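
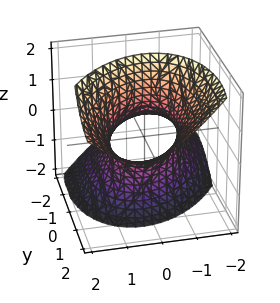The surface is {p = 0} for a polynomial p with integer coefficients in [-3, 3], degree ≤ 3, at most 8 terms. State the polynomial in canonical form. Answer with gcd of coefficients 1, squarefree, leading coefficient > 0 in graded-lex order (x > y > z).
1. The degree is 2 — a generic line meets the surface in up to 2 points.
2. From the axis intercepts and sections: the x-axis gridline crossings are at x ∈ {-1, 1}; the surface avoids every integer z-axis point in the box.
3. Assembling these constraints gives the stated polynomial.

2*x^2 - x*y + y^2 - 2*y*z - z^2 - 2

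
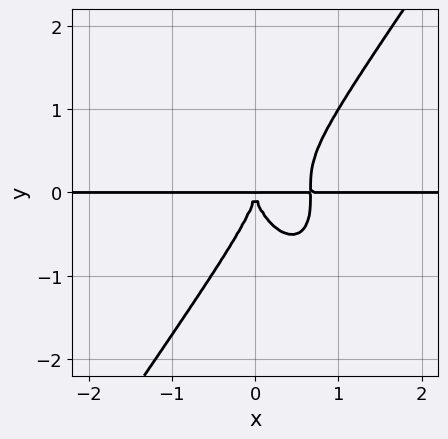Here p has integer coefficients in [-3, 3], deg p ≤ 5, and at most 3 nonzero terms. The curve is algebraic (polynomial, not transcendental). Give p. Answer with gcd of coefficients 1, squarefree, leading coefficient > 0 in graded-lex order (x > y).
First, degree: the shape is more complex than any degree-3 curve, so deg p = 4.
Next, from the visible intercepts: the visible x-axis segment lies entirely on the curve.
Finally, fitting integer coefficients to these (and the overall shape) gives p.

3*x^3*y - y^4 - 2*x^2*y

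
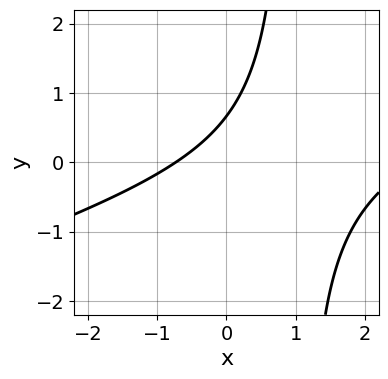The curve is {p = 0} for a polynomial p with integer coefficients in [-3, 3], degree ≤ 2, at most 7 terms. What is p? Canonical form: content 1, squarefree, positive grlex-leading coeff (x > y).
x^2 - 3*x*y - 2*x + 3*y - 2

(a) Degree: a generic line meets the curve in up to 2 points, so deg p = 2.
(b) The integer polynomial consistent with all of this is the stated p.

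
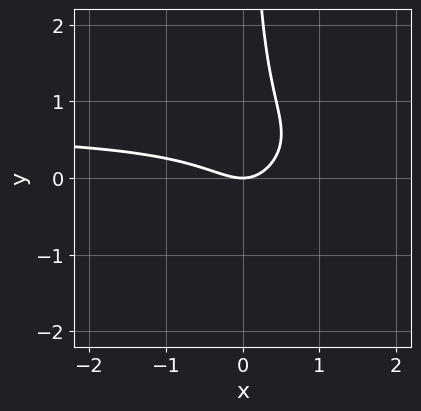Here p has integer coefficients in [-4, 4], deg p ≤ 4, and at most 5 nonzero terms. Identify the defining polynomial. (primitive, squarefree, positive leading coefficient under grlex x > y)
(a) Degree: no degree-2 curve has this shape, so deg p = 3.
(b) Reading off the gridlines: it meets the x-axis at x = 0 (among the integer gridlines); one y-axis crossing is at y = 0.
(c) Fitting integer coefficients to these (and the overall shape) gives p.

3*x^2*y - 3*x*y^2 - 2*x^2 - 2*x*y + 2*y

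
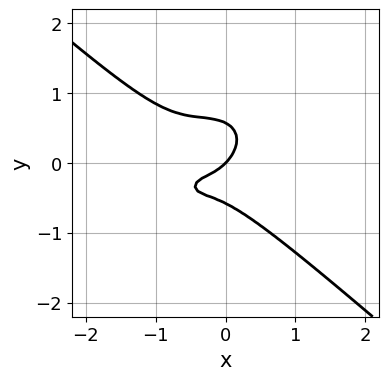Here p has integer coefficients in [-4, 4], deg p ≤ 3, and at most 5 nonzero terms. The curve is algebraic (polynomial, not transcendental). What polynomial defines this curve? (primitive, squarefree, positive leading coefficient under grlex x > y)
2*x^3 + 3*y^3 + 2*x^2 + x - y

1. The degree is 3 — no degree-2 curve has this shape.
2. From the axis intercepts and sections: it crosses the x-axis at the gridline x = 0; one y-axis crossing is at y = 0.
3. Putting this together gives p.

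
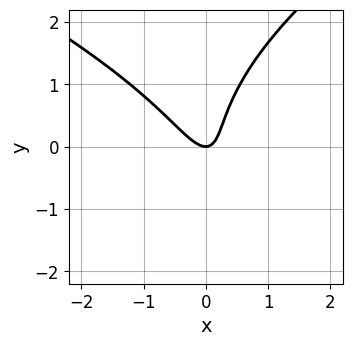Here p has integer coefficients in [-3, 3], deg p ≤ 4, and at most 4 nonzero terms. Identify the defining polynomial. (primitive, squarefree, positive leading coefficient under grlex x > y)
1. Degree: the shape is more complex than any degree-2 curve, so deg p = 3.
2. Against the integer gridlines: one y-axis crossing is at y = 0; one x-axis crossing is at x = 0.
3. Fitting integer coefficients to these (and the overall shape) gives p.

y^3 - 3*x^2 - 2*x*y + y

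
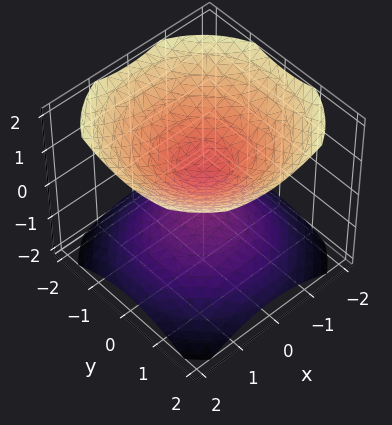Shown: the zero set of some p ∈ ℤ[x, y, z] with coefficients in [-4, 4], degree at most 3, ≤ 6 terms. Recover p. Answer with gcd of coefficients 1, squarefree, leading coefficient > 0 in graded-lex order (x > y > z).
There are 2 components. Treating them together as one polynomial.
deg p = 2. Two sheets facing apart; a quadric.
By symmetry, the z-axis is an axis of rotation, so x and y enter only as x² + y²; the z ↦ −z reflection is a symmetry, so z appears only in even powers.
Against the integer gridlines: the surface avoids every integer y-axis point in the box; the surface avoids every integer x-axis point in the box; a circular section at z = -1 has radius exactly 1.
Putting this together gives p.

2*x^2 + 2*y^2 - 3*z^2 + 1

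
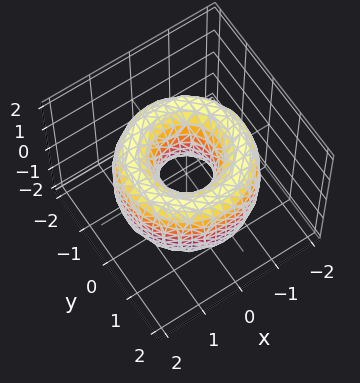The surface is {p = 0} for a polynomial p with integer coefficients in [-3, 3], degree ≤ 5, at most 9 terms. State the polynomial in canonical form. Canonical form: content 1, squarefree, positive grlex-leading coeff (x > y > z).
First, degree: the shape is more complex than any degree-3 surface, so deg p = 4.
Then, symmetries: the surface is invariant under rotation about z: p = q(x² + y², z).
Then, reading off the gridlines: a circular section at z = 0 has radius between 0 and 1; the surface avoids every integer z-axis point in the box.
Finally, solving for integer coefficients yields p as stated.

x^4 + 2*x^2*y^2 + y^4 - 3*x^2 - 3*y^2 + z^2 + 1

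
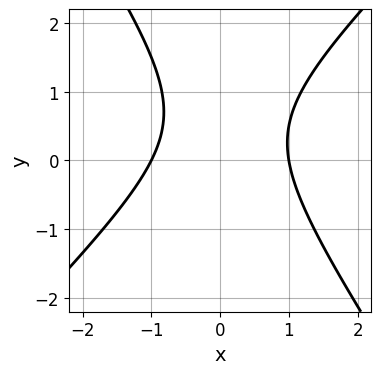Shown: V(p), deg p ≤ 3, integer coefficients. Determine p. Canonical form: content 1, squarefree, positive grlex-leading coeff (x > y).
3*x^2 - x*y - 2*y^2 + 2*y - 3

The degree is 2 — no degree-1 curve has this shape.
From the axis intercepts and sections: the x-axis gridline crossings are at x ∈ {-1, 1}; the curve avoids every integer y-axis point in the box.
Together with the visible shape, these determine p as stated.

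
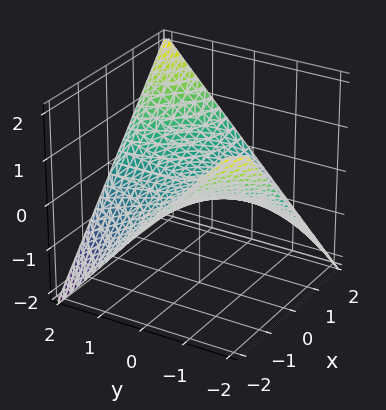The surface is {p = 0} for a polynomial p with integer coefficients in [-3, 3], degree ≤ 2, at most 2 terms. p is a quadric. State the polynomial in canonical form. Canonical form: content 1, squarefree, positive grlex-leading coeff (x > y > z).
(a) The degree is 2 — a hyperbolic paraboloid; a quadric.
(b) Against the integer gridlines: it meets the z-axis at z = 0 (among the integer gridlines); every point of the y-axis in the box is on the surface; the visible x-axis segment lies entirely on the surface.
(c) Fitting integer coefficients to these (and the overall shape) gives p.

x*y - 2*z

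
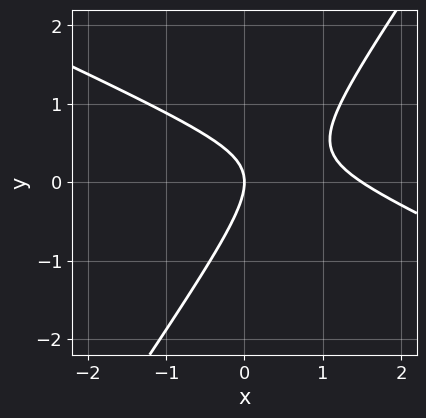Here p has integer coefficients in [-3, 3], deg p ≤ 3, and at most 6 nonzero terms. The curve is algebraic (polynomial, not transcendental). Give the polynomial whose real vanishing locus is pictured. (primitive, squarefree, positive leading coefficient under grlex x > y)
(a) Degree: no degree-1 curve has this shape, so deg p = 2.
(b) From the axis intercepts and sections: it meets the y-axis at y = 0 (among the integer gridlines); it meets the x-axis at x = 0 (among the integer gridlines).
(c) Solving for integer coefficients yields p as stated.

2*x^2 + 3*x*y - 3*y^2 - 3*x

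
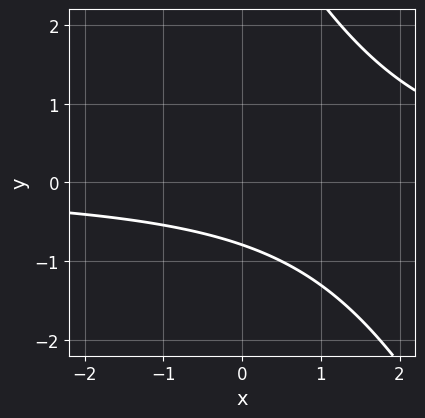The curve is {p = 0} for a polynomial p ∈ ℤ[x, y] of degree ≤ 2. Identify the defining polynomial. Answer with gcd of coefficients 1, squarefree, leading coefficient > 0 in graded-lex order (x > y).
2*x*y + y^2 - 3*y - 3

1. The degree is 2 — the shape is more complex than any degree-1 curve.
2. Reading off the gridlines: it misses every integer gridline on the x-axis.
3. Solving for integer coefficients yields p as stated.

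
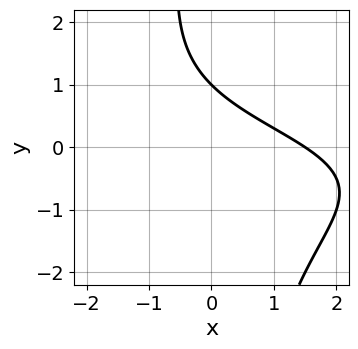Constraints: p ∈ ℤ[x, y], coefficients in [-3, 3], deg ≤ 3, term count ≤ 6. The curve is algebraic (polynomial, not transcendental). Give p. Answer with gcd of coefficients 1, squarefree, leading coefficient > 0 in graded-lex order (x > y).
x*y^2 + 2*x + 3*y - 3

deg p = 3. No degree-2 curve has this shape.
Reading off the gridlines: one y-axis crossing is at y = 1.
Solving for integer coefficients yields p as stated.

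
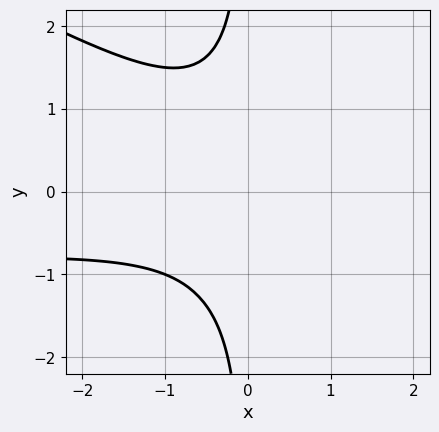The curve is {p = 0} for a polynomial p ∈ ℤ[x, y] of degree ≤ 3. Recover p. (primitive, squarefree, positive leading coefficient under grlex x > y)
First, the degree is 3 — the shape is more complex than any degree-2 curve.
Then, reading off the gridlines: no y-intercept at any integer in the box; no x-intercept at any integer in the box.
Finally, matching integer coefficients to the picture gives p.

x^2*y + 2*x*y^2 + x^2 + 2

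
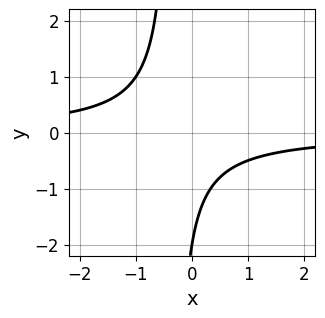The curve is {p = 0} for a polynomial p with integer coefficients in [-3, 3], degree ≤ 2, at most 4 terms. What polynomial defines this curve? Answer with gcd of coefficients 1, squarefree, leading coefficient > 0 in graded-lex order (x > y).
3*x*y + y + 2

First, degree: no degree-1 curve has this shape, so deg p = 2.
Next, checking where it meets the axes: no x-intercept at any integer in the box; it crosses the y-axis at the gridline y = -2.
Finally, fitting integer coefficients to these (and the overall shape) gives p.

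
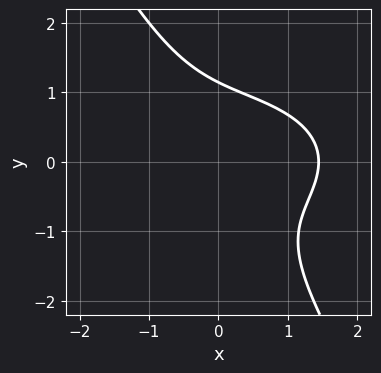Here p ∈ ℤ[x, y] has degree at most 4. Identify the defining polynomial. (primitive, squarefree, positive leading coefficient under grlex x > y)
The degree is 3 — the shape is more complex than any degree-2 curve.
Matching integer coefficients to the picture gives p.

x^3 + 3*x*y^2 + 2*y^3 - 3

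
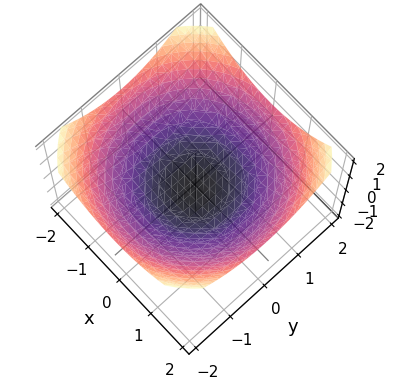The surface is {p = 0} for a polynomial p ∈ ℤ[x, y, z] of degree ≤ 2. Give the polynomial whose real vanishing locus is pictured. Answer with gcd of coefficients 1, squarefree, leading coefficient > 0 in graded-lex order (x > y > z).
x^2 + y^2 - 3*z - 1

First, the degree is 2 — a generic line meets the surface in up to 2 points.
Then, by symmetry, the surface is invariant under rotation about z: p = q(x² + y², z).
Then, against the integer gridlines: the y-axis gridline crossings are at y ∈ {-1, 1}; the x-axis gridline crossings are at x ∈ {-1, 1}; a circular section at z = 0 has radius exactly 1.
Finally, assembling these constraints gives the stated polynomial.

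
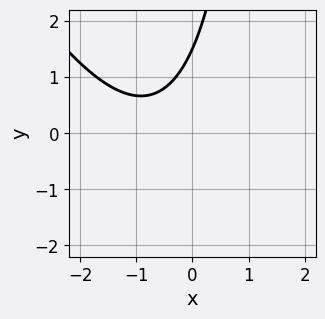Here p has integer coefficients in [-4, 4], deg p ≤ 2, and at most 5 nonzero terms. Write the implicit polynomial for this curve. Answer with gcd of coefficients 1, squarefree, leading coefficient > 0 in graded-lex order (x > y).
2*x^2 + x*y + 3*x - 2*y + 3

First, degree: a generic line meets the curve in up to 2 points, so deg p = 2.
Then, checking where it meets the axes: no x-intercept at any integer in the box.
Finally, the integer polynomial consistent with all of this is the stated p.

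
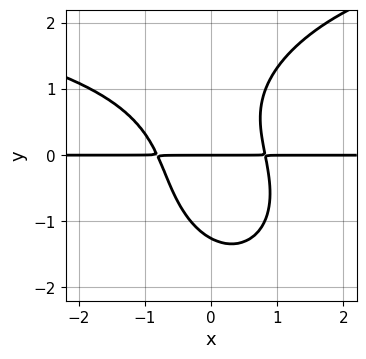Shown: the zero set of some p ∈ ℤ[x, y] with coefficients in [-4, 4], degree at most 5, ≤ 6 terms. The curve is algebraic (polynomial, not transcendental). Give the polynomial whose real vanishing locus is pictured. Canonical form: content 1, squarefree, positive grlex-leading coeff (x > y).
First, the degree is 4 — no degree-3 curve has this shape.
Then, against the integer gridlines: the visible x-axis segment lies entirely on the curve; one y-axis crossing is at y = 0.
Finally, fitting integer coefficients to these (and the overall shape) gives p.

x^2*y^2 + y^4 - 3*x^2*y - 2*x*y^2 + 2*y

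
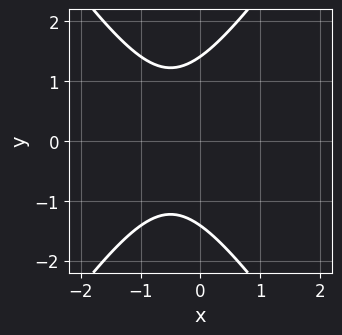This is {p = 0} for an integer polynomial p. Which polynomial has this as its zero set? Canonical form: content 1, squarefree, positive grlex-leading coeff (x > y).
1. deg p = 2. A generic line meets the curve in up to 2 points.
2. Symmetries: mirror symmetry y ↦ −y ⇒ only even powers of y.
3. Checking where it meets the axes: no x-intercept at any integer in the box.
4. These observations pin down the coefficients.

2*x^2 - y^2 + 2*x + 2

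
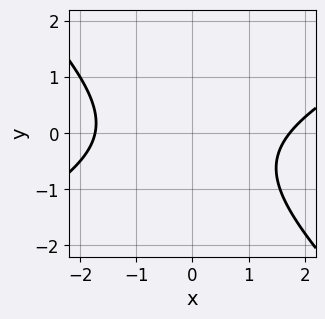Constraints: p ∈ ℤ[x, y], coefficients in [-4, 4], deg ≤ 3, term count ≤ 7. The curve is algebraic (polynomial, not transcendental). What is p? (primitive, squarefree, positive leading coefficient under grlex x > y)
(a) The degree is 2 — a generic line meets the curve in up to 2 points.
(b) Observable constraints: it misses every integer gridline on the y-axis.
(c) Together with the visible shape, these determine p as stated.

x^2 - x*y - 2*y^2 - y - 3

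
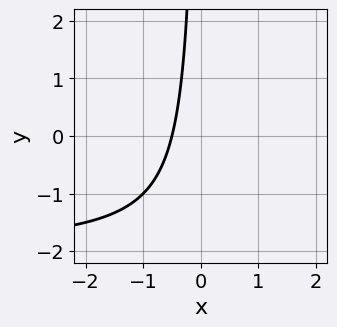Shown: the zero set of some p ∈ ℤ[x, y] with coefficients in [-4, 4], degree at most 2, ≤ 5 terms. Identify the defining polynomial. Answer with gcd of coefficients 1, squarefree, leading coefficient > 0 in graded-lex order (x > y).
x*y + 2*x + 1

(a) The degree is 2 — the shape is more complex than any degree-1 curve.
(b) Reading off the gridlines: no y-intercept at any integer in the box.
(c) These observations pin down the coefficients.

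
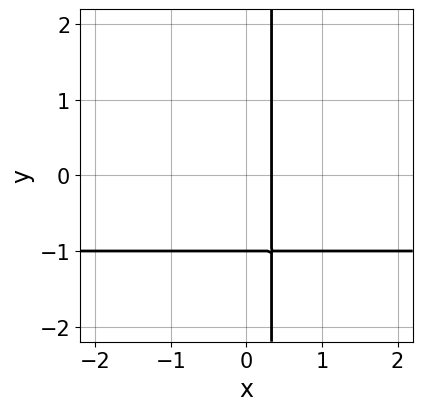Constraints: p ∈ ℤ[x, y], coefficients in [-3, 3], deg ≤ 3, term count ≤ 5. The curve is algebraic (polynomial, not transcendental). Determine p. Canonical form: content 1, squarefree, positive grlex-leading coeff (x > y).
3*x*y + 3*x - y - 1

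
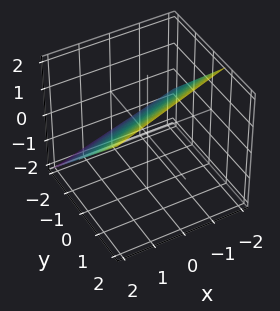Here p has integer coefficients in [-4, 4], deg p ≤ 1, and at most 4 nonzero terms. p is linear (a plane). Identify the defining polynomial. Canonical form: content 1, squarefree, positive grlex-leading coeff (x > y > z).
First, deg p = 1.
Next, reading off the gridlines: it crosses the x-axis at the gridline x = 2.
Finally, solving for integer coefficients yields p as stated.

x - 3*y + 3*z - 2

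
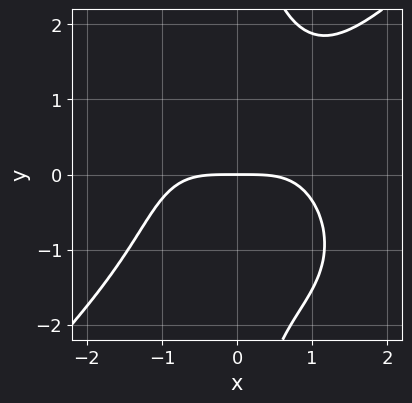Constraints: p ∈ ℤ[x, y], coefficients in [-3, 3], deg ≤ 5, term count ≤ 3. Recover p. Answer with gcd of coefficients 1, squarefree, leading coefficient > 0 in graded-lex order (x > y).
(a) deg p = 4. No degree-3 curve has this shape.
(b) Against the integer gridlines: it crosses the y-axis at the gridline y = 0; one x-axis crossing is at x = 0.
(c) The integer polynomial consistent with all of this is the stated p.

x^4 - x*y^3 + 3*y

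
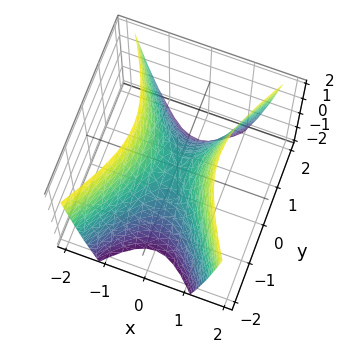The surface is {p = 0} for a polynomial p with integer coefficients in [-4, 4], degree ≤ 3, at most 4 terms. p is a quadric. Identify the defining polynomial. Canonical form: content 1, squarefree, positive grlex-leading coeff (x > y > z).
2*x^2 - y^2 - z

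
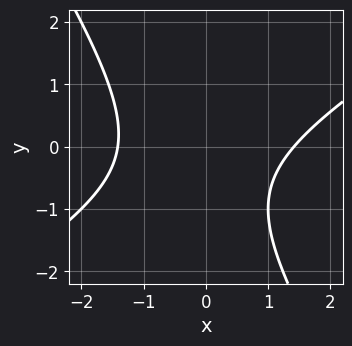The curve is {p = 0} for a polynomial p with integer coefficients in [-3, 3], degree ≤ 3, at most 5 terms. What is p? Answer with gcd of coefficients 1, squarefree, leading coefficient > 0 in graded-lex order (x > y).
x^2 - x*y - y^2 - y - 2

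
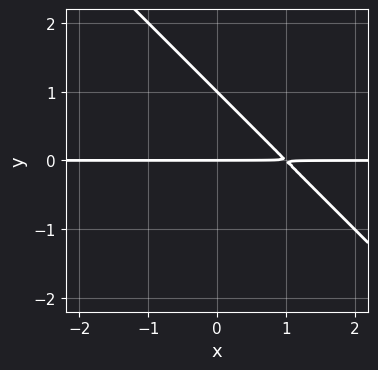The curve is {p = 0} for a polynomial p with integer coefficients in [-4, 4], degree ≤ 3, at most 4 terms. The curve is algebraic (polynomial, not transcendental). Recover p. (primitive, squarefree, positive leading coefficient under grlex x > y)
x*y + y^2 - y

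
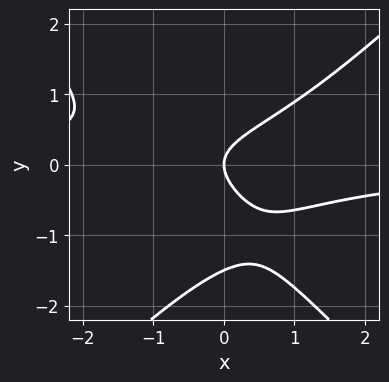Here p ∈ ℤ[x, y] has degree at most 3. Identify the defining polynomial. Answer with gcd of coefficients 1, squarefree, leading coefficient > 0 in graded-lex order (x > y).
Degree: a generic line meets the curve in up to 3 points, so deg p = 3.
From the axis intercepts and sections: it meets the x-axis at x = 0 (among the integer gridlines); it crosses the y-axis at the gridline y = 0.
Putting this together gives p.

2*x^2*y - 2*y^3 - 3*y^2 + 2*x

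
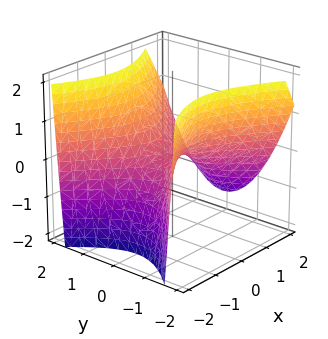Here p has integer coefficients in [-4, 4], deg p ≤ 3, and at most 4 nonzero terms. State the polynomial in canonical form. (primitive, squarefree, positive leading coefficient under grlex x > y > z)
2*x^2 + x*z - 3*y^2 + 3*z

Degree: no degree-1 surface has this shape, so deg p = 2.
Observable constraints: one x-axis crossing is at x = 0; one y-axis crossing is at y = 0; one z-axis crossing is at z = 0.
These observations pin down the coefficients.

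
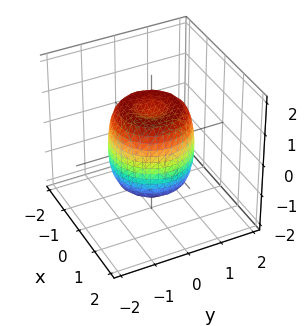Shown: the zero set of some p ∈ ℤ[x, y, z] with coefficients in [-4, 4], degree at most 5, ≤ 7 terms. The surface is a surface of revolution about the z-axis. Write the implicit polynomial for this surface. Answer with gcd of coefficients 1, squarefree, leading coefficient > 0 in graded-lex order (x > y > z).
2*x^4 + 4*x^2*y^2 + 2*y^4 - 2*x^2 - 2*y^2 + z^2 - 1

1. Degree: a generic line meets the surface in up to 4 points, so deg p = 4.
2. Symmetries: rotational symmetry about the z-axis ⇒ p depends on x, y only through x² + y².
3. Against the integer gridlines: the z-axis gridline crossings are at z ∈ {-1, 1}; a circular section at z = -1 has radius exactly 1.
4. These observations pin down the coefficients.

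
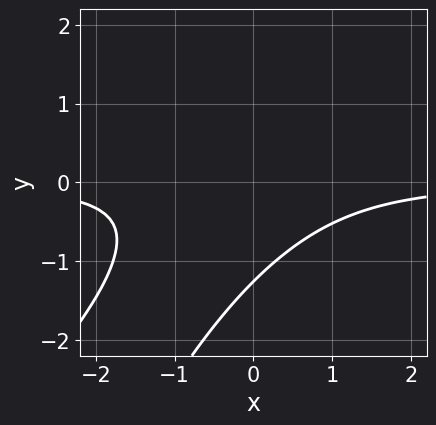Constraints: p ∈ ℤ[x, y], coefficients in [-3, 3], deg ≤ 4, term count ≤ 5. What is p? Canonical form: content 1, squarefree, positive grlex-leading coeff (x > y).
1. deg p = 3. The shape is more complex than any degree-2 curve.
2. Reading off the gridlines: it misses every integer gridline on the x-axis.
3. Assembling these constraints gives the stated polynomial.

2*x^2*y - 3*x*y^2 + y^3 + 2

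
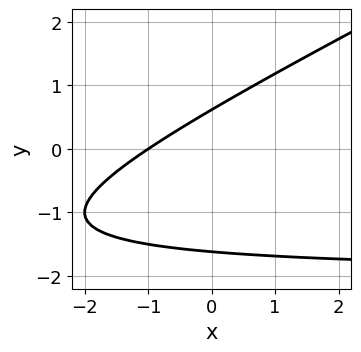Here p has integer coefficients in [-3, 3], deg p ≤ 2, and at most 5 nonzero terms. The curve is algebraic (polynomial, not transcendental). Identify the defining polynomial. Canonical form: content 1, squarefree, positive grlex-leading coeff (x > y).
x*y - 2*y^2 + 2*x - 2*y + 2

(a) The degree is 2 — no degree-1 curve has this shape.
(b) Against the integer gridlines: one x-axis crossing is at x = -1.
(c) These observations pin down the coefficients.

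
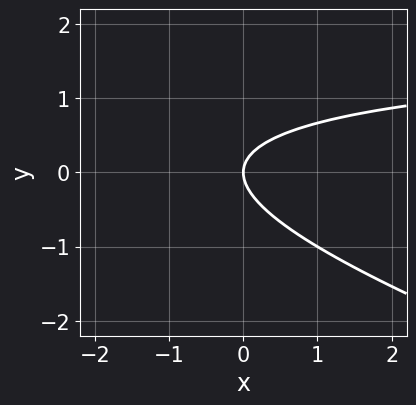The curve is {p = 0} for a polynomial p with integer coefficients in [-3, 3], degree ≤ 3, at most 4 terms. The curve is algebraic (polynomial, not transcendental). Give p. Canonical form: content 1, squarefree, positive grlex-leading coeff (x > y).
First, deg p = 2. The shape is more complex than any degree-1 curve.
Next, against the integer gridlines: one y-axis crossing is at y = 0; one x-axis crossing is at x = 0.
Finally, matching integer coefficients to the picture gives p.

x*y + 3*y^2 - 2*x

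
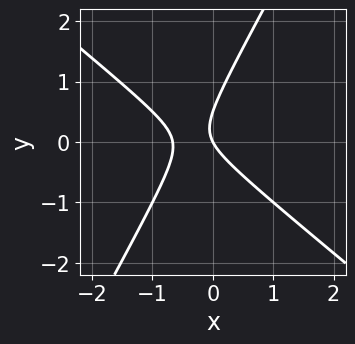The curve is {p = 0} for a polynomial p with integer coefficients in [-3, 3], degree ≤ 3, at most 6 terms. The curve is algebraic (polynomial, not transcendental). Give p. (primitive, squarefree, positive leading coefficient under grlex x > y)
3*x^2 + 2*x*y - 2*y^2 + 2*x + y

The degree is 2 — no degree-1 curve has this shape.
From the visible intercepts: it crosses the y-axis at the gridline y = 0; it crosses the x-axis at the gridline x = 0.
The integer polynomial consistent with all of this is the stated p.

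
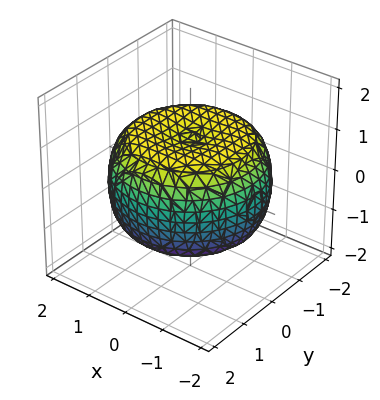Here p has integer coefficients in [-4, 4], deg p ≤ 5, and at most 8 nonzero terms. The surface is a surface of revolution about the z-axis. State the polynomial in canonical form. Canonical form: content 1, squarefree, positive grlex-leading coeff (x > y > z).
1. deg p = 4.
2. Symmetries: every cross-section ⟂ z is a circle, so x, y appear only via x² + y².
3. Observable constraints: the z-axis gridline crossings are at z ∈ {-1, 1}; a circular section at z = -1 has radius between 1 and 2.
4. Assembling these constraints gives the stated polynomial.

x^4 + 2*x^2*y^2 + y^4 - 2*x^2 - 2*y^2 + 3*z^2 - 3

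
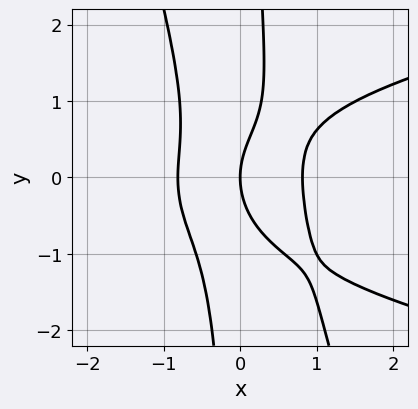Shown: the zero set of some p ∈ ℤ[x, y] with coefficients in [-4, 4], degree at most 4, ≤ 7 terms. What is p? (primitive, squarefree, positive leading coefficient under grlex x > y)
First, deg p = 4.
Then, from the visible intercepts: one y-axis crossing is at y = 0; it crosses the x-axis at the gridline x = 0.
Finally, these observations pin down the coefficients.

3*x^2*y^2 + x*y^3 - 3*x^3 - y^2 + 2*x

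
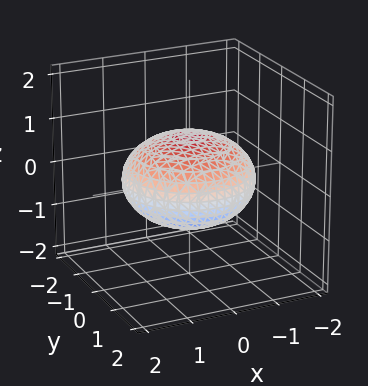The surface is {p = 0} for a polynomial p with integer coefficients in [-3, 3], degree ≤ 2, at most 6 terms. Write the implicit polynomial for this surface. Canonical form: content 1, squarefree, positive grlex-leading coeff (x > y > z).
1. The degree is 2 — the shape is more complex than any degree-1 surface.
2. Symmetries: rotational symmetry about the z-axis ⇒ p depends on x, y only through x² + y².
3. Against the integer gridlines: among the integer gridlines, it crosses the z-axis at z ∈ {-1, 1}; a circular section at z = 0 has radius between 1 and 2.
4. Together with the visible shape, these determine p as stated.

x^2 + y^2 + 2*z^2 - 2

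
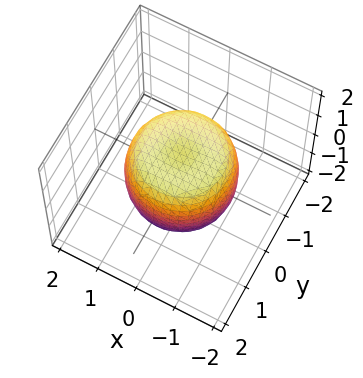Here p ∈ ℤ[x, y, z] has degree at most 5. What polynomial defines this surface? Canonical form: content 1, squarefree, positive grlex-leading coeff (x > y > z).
x^4 + 2*x^2*y^2 + y^4 - x^2 - y^2 + z^2 - 1

1. deg p = 4. No degree-3 surface has this shape.
2. Symmetry: the z-axis is an axis of rotation, so x and y enter only as x² + y².
3. Observable constraints: a circular section at z = 1 has radius exactly 1; the z-axis gridline crossings are at z ∈ {-1, 1}.
4. Matching integer coefficients to the picture gives p.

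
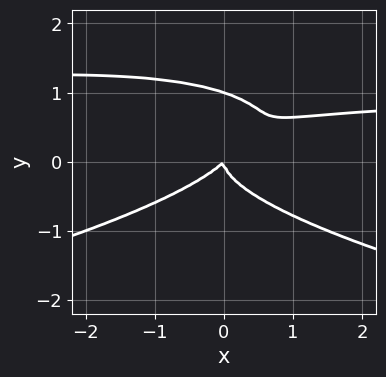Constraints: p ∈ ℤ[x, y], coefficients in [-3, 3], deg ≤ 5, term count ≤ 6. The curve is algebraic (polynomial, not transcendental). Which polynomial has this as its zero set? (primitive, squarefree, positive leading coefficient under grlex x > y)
3*y^4 + x^2*y - 3*y^3 - x^2 + x*y

1. Degree: no degree-3 curve has this shape, so deg p = 4.
2. Against the integer gridlines: it meets the x-axis at x = 0 (among the integer gridlines); among the integer gridlines, it crosses the y-axis at y ∈ {0, 1}.
3. Assembling these constraints gives the stated polynomial.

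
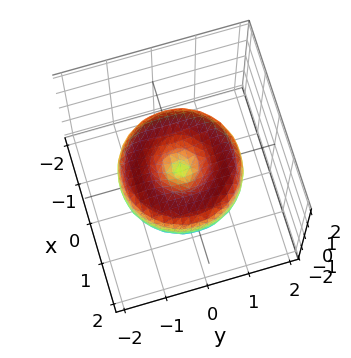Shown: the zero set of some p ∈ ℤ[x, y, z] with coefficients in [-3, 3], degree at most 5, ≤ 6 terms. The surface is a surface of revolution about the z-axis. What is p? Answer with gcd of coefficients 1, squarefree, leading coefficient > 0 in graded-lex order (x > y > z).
x^4 + 2*x^2*y^2 + y^4 - 2*x^2 - 2*y^2 + 2*z^2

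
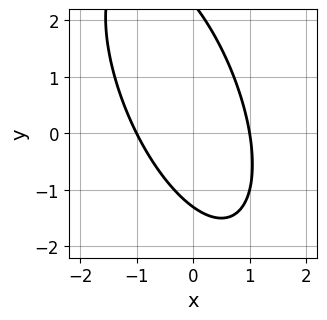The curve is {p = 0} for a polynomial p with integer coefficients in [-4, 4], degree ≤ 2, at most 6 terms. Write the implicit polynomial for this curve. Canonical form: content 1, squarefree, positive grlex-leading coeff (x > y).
3*x^2 + 2*x*y + y^2 - y - 3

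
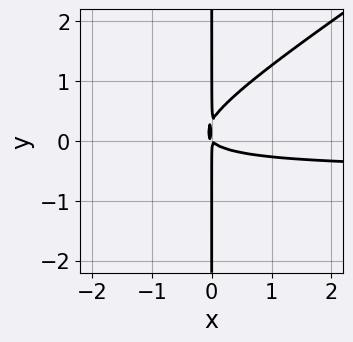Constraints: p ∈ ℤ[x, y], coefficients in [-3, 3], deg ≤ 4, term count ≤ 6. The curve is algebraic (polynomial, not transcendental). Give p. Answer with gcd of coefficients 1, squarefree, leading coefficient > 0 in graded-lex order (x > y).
2*x^2*y - 3*x*y^2 + x^2 + x*y

First, deg p = 3. A generic line meets the curve in up to 3 points.
Then, checking where it meets the axes: the visible y-axis segment lies entirely on the curve.
Finally, solving for integer coefficients yields p as stated.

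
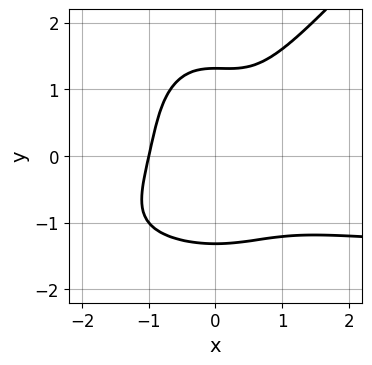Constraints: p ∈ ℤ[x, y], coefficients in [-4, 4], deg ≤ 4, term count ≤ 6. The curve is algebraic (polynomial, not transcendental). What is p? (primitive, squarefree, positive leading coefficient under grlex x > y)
2*x^3*y - x^2*y^2 - y^4 + 3*x^3 + 3

(a) The degree is 4 — the shape is more complex than any degree-3 curve.
(b) From the visible intercepts: it meets the x-axis at x = -1 (among the integer gridlines).
(c) The integer polynomial consistent with all of this is the stated p.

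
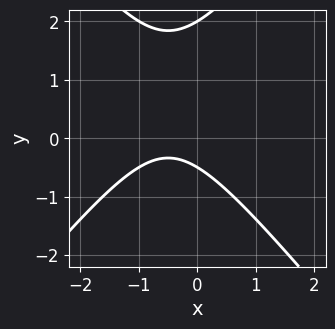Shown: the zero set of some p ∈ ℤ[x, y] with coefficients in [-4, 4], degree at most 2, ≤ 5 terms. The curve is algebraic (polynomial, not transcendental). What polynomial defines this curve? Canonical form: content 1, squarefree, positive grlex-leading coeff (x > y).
First, degree: no degree-1 curve has this shape, so deg p = 2.
Next, against the integer gridlines: no x-intercept at any integer in the box; it meets the y-axis at y = 2 (among the integer gridlines).
Finally, solving for integer coefficients yields p as stated.

3*x^2 - 2*y^2 + 3*x + 3*y + 2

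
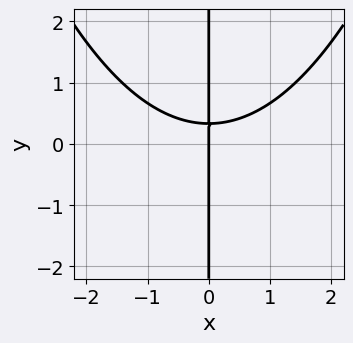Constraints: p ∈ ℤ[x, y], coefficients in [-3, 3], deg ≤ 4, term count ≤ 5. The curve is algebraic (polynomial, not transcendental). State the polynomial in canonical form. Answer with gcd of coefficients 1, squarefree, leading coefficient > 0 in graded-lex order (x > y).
Degree: the shape is more complex than any degree-2 curve, so deg p = 3.
Checking where it meets the axes: it meets the x-axis at x = 0 (among the integer gridlines); every point of the y-axis in the box is on the curve.
Assembling these constraints gives the stated polynomial.

x^3 - 3*x*y + x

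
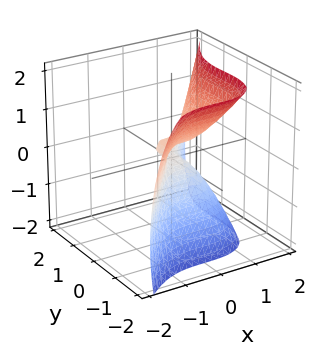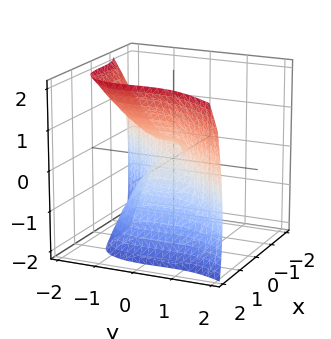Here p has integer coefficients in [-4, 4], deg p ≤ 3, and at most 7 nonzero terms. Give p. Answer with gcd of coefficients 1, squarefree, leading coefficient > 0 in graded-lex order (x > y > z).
(a) The degree is 3 — a generic line meets the surface in up to 3 points.
(b) Reading off the gridlines: one y-axis crossing is at y = 0; one z-axis crossing is at z = 0; one x-axis crossing is at x = 0.
(c) Assembling these constraints gives the stated polynomial.

3*x^3 - 2*y^3 - y^2*z - 2*z^2 + z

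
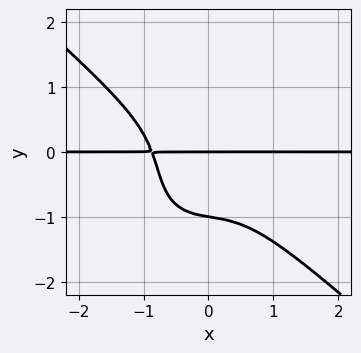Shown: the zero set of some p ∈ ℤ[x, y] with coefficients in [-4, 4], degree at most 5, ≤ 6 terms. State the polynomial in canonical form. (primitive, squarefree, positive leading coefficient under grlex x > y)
3*x^3*y - 2*x*y^3 + 2*y^4 - 3*x*y^2 + 2*y

(a) The degree is 4 — no degree-3 curve has this shape.
(b) Reading off the gridlines: among the integer gridlines, it crosses the y-axis at y ∈ {-1, 0}; every point of the x-axis in the box is on the curve.
(c) Putting this together gives p.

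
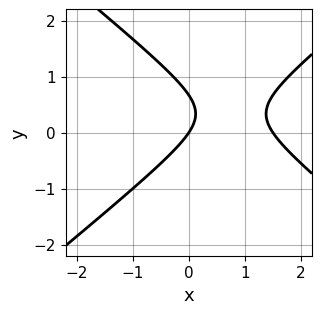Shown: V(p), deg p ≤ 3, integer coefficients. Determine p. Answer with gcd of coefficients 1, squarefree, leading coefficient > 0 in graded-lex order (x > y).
deg p = 2. A generic line meets the curve in up to 2 points.
Checking where it meets the axes: one x-axis crossing is at x = 0; one y-axis crossing is at y = 0.
The integer polynomial consistent with all of this is the stated p.

2*x^2 - 3*y^2 - 3*x + 2*y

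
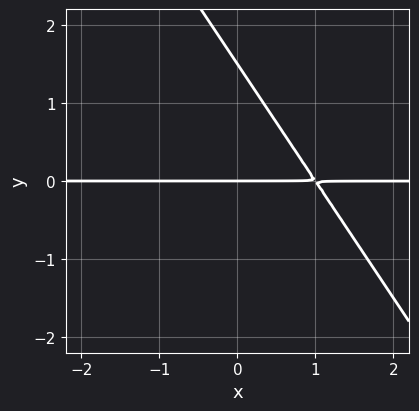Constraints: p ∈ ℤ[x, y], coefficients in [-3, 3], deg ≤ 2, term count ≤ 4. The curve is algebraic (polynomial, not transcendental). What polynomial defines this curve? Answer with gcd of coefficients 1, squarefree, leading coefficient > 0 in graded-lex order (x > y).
3*x*y + 2*y^2 - 3*y

(a) Degree: the shape is more complex than any degree-1 curve, so deg p = 2.
(b) Checking where it meets the axes: every point of the x-axis in the box is on the curve; it meets the y-axis at y = 0 (among the integer gridlines).
(c) Putting this together gives p.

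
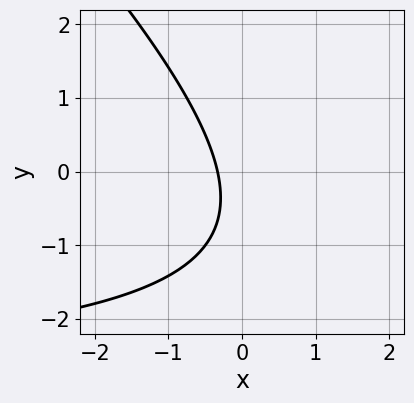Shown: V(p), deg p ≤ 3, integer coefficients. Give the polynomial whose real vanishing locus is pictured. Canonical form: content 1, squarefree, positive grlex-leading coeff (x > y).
x*y + y^2 + 3*x + y + 1

1. deg p = 2.
2. From the visible intercepts: the curve avoids every integer y-axis point in the box.
3. Fitting integer coefficients to these (and the overall shape) gives p.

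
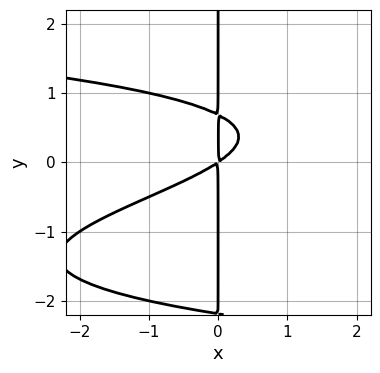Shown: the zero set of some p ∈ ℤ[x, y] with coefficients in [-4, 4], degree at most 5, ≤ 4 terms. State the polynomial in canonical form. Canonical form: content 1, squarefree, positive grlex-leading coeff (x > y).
1. Degree: a generic line meets the curve in up to 4 points, so deg p = 4.
2. From the visible intercepts: every point of the y-axis in the box is on the curve.
3. Solving for integer coefficients yields p as stated.

2*x*y^3 + 3*x*y^2 + 2*x^2 - 3*x*y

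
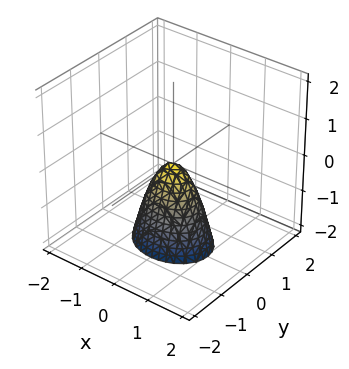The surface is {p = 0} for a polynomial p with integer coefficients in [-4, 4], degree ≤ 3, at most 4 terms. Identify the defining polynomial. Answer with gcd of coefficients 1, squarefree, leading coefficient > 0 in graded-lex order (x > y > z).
2*x^2 + 3*y^2 + z

Degree: a paraboloid; a quadric, so deg p = 2.
Symmetries: it's symmetric under y → −y, forcing even powers of y; mirror symmetry x ↦ −x ⇒ only even powers of x.
Reading off the gridlines: it crosses the z-axis at the gridline z = 0; it meets the x-axis at x = 0 (among the integer gridlines); it meets the y-axis at y = 0 (among the integer gridlines).
Fitting integer coefficients to these (and the overall shape) gives p.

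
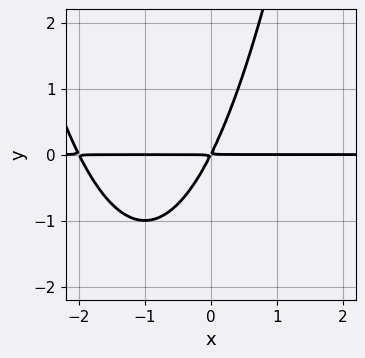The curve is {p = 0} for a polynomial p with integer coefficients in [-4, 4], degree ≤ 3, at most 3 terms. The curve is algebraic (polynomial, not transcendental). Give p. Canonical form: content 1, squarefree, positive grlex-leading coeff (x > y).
x^2*y + 2*x*y - y^2

Degree: a generic line meets the curve in up to 3 points, so deg p = 3.
Observable constraints: every point of the x-axis in the box is on the curve.
The integer polynomial consistent with all of this is the stated p.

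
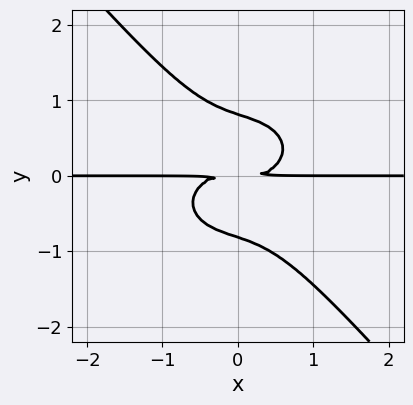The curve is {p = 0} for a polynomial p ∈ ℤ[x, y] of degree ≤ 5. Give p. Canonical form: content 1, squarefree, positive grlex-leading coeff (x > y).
Degree: a generic line meets the curve in up to 4 points, so deg p = 4.
Checking where it meets the axes: every point of the x-axis in the box is on the curve.
Together with the visible shape, these determine p as stated.

2*x^3*y + 2*x*y^3 + 3*y^4 - 2*y^2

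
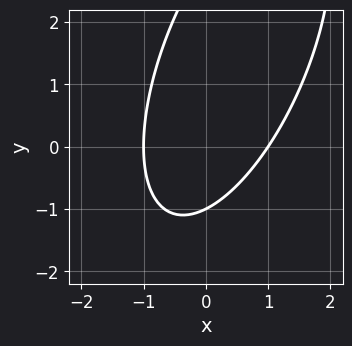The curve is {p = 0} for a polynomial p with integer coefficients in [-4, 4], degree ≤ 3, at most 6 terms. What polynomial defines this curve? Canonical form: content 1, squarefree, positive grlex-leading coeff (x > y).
3*x^2 - 2*x*y + y^2 - 2*y - 3

The degree is 2 — a generic line meets the curve in up to 2 points.
Observable constraints: it crosses the y-axis at the gridline y = -1; the x-axis gridline crossings are at x ∈ {-1, 1}.
These observations pin down the coefficients.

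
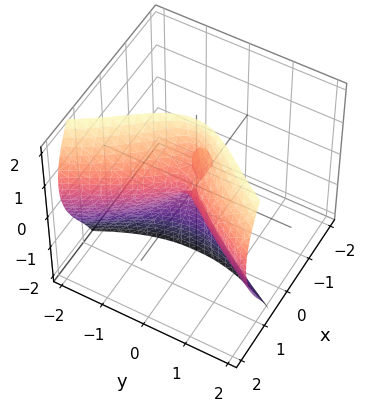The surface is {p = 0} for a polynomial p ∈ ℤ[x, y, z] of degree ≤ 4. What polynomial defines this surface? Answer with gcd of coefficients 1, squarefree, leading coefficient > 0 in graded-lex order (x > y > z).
x^3 + x*z^2 - x*z - y^2

There are 2 components. They look like related sheets of one shape, so recover p as a whole.
deg p = 3. The shape is more complex than any degree-2 surface.
From the axis intercepts and sections: the visible z-axis segment lies entirely on the surface; it meets the x-axis at x = 0 (among the integer gridlines); one y-axis crossing is at y = 0.
Together with the visible shape, these determine p as stated.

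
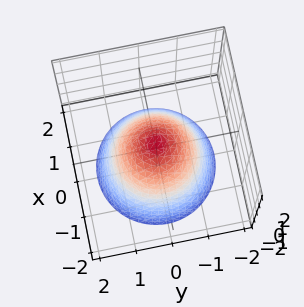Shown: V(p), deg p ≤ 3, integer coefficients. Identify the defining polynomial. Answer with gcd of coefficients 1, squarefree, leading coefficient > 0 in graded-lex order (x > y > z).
2*x^2 + 2*y^2 + 2*z - 1

1. Degree: the shape is more complex than any degree-1 surface, so deg p = 2.
2. By symmetry, the z-axis is an axis of rotation, so x and y enter only as x² + y².
3. Observable constraints: a circular section at z = 0 has radius between 0 and 1.
4. Matching integer coefficients to the picture gives p.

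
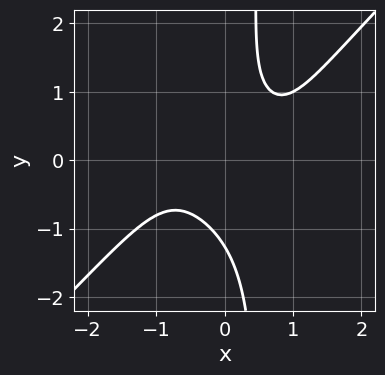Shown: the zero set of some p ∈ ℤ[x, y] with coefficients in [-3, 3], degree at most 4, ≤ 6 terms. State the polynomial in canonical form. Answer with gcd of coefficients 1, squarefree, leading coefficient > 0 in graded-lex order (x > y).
2*x^4 - 2*x*y^3 + y^3 - 3*x*y + 2

Degree: a generic line meets the curve in up to 4 points, so deg p = 4.
Against the integer gridlines: the curve avoids every integer x-axis point in the box.
Fitting integer coefficients to these (and the overall shape) gives p.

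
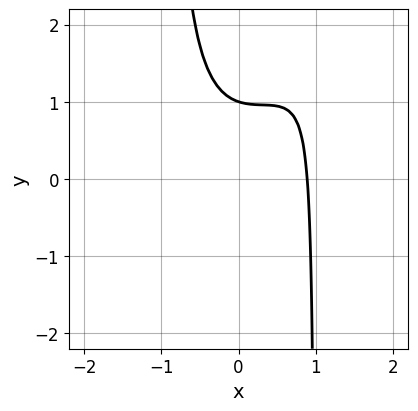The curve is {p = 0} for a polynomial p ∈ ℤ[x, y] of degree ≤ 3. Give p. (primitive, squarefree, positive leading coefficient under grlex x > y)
3*x^3 - 3*x^2*y + x + 3*y - 3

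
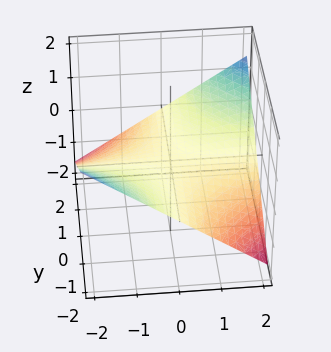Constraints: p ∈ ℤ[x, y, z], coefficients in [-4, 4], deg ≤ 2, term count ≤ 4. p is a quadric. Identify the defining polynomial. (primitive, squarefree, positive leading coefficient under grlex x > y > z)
1. Degree: a saddle surface; a quadric, so deg p = 2.
2. Observable constraints: every point of the y-axis in the box is on the surface; it crosses the z-axis at the gridline z = 0.
3. Together with the visible shape, these determine p as stated. Check: (-1, 0, 0) on the x-axis lies on the surface, and p(-1, 0, 0) = 0. ✓

x*y - 3*z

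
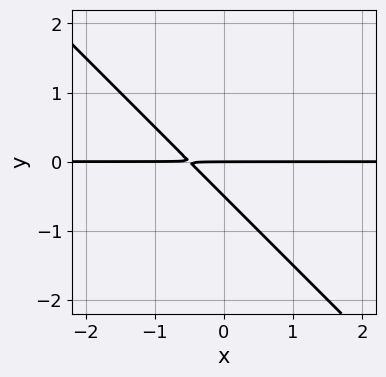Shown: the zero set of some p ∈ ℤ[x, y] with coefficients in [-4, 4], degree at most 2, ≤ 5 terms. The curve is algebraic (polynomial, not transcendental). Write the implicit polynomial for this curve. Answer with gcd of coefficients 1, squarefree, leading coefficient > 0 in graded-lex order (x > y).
First, deg p = 2.
Then, checking where it meets the axes: it crosses the y-axis at the gridline y = 0; every point of the x-axis in the box is on the curve.
Finally, matching integer coefficients to the picture gives p.

2*x*y + 2*y^2 + y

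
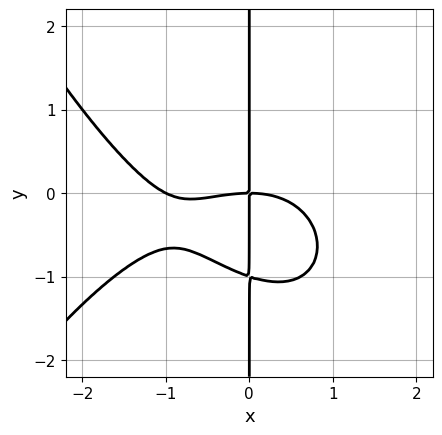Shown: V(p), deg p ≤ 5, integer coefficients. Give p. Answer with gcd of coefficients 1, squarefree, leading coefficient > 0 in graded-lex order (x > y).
x^4 + x^3 + x^2*y + 3*x*y^2 + 3*x*y

(a) Degree: no degree-3 curve has this shape, so deg p = 4.
(b) Checking where it meets the axes: every point of the y-axis in the box is on the curve; among the integer gridlines, it crosses the x-axis at x ∈ {-1, 0}.
(c) These observations pin down the coefficients.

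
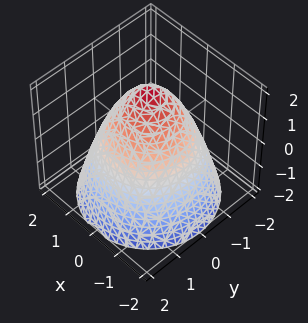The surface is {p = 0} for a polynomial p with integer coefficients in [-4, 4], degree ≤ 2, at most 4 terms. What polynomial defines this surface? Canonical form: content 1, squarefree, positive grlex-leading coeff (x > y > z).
1. The degree is 2 — no degree-1 surface has this shape.
2. Symmetries: the z-axis is an axis of rotation, so x and y enter only as x² + y².
3. From the axis intercepts and sections: a circular section at z = 0 has radius between 1 and 2; one z-axis crossing is at z = 2.
4. Matching integer coefficients to the picture gives p.

x^2 + y^2 + z - 2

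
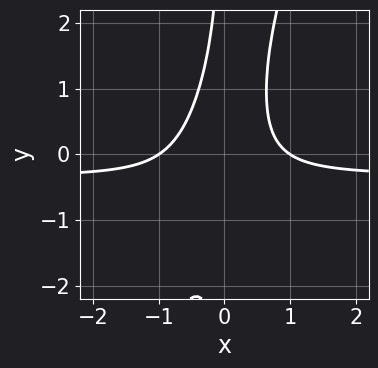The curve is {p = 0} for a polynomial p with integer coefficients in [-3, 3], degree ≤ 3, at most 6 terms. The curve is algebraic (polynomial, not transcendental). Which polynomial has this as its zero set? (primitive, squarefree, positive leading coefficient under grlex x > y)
3*x^2*y - x*y^2 + x^2 - 1

First, the degree is 3 — the shape is more complex than any degree-2 curve.
Then, against the integer gridlines: among the integer gridlines, it crosses the x-axis at x ∈ {-1, 1}; no y-intercept at any integer in the box.
Finally, solving for integer coefficients yields p as stated.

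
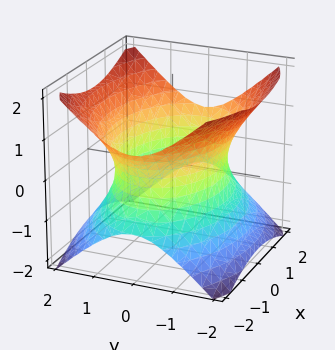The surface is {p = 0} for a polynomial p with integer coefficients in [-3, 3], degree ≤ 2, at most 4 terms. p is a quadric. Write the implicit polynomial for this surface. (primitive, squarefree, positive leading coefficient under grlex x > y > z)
x^2 + 2*y^2 - 2*z^2 - 3

First, degree: an hourglass — one-sheet hyperboloid; a quadric, so deg p = 2.
Next, symmetries: mirror symmetry x ↦ −x ⇒ only even powers of x; mirror symmetry y ↦ −y ⇒ only even powers of y; the z ↦ −z reflection is a symmetry, so z appears only in even powers.
Then, checking where it meets the axes: no z-intercept at any integer in the box.
Finally, the integer polynomial consistent with all of this is the stated p.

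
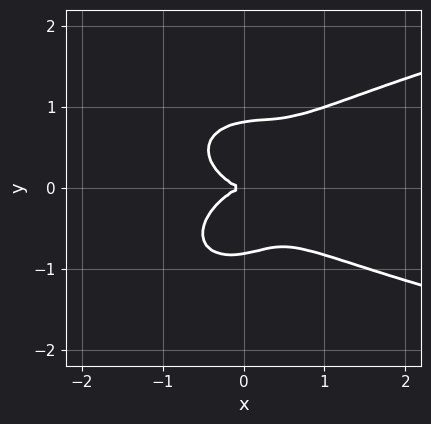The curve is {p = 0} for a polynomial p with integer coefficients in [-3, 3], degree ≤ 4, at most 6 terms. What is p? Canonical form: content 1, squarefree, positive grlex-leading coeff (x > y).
2*x^2*y^2 - x*y^3 + 3*y^4 - 2*x^3 - 2*y^2

1. Degree: no degree-3 curve has this shape, so deg p = 4.
2. Against the integer gridlines: one x-axis crossing is at x = 0; it crosses the y-axis at the gridline y = 0.
3. The integer polynomial consistent with all of this is the stated p.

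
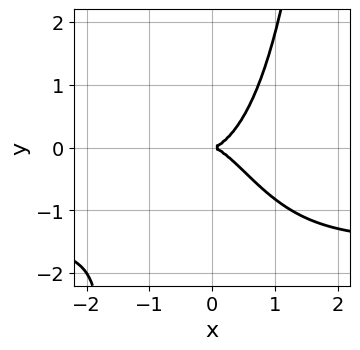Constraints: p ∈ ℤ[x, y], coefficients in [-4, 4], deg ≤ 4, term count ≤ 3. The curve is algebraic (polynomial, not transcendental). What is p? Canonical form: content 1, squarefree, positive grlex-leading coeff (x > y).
First, degree: the shape is more complex than any degree-3 curve, so deg p = 4.
Next, from the visible intercepts: one x-axis crossing is at x = 0; it meets the y-axis at y = 0 (among the integer gridlines).
Finally, putting this together gives p.

2*x^3*y + 3*x^3 - 2*y^2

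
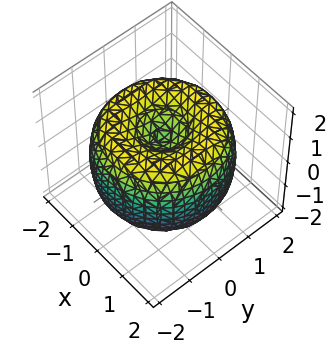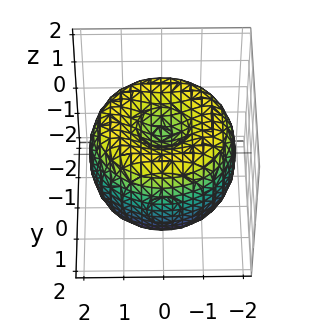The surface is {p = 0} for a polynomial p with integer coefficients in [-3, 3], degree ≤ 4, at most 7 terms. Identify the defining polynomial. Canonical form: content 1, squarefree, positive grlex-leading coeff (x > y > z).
x^4 + 2*x^2*y^2 + y^4 - 3*x^2 - 3*y^2 + 2*z^2 - 1

(a) deg p = 4. A generic line meets the surface in up to 4 points.
(b) Symmetries: the surface is invariant under rotation about z: p = q(x² + y², z).
(c) Observable constraints: a circular section at z = 0 has radius between 1 and 2.
(d) These observations pin down the coefficients.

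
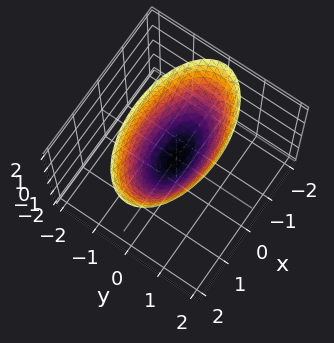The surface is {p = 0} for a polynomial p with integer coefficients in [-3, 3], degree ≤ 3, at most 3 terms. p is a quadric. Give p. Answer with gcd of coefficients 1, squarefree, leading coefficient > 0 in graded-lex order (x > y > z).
1. deg p = 2. A paraboloid; a quadric.
2. Symmetries: the x ↦ −x reflection is a symmetry, so x appears only in even powers; mirror symmetry y ↦ −y ⇒ only even powers of y.
3. Checking where it meets the axes: one z-axis crossing is at z = 0; it crosses the y-axis at the gridline y = 0.
4. Matching integer coefficients to the picture gives p.

x^2 + 3*y^2 - 2*z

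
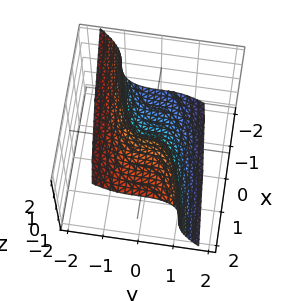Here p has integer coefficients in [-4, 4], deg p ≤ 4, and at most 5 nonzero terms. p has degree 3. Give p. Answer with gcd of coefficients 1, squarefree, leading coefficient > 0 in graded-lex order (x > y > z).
1. The degree is 3 — a generic line meets the surface in up to 3 points.
2. From the axis intercepts and sections: one z-axis crossing is at z = 0; it crosses the y-axis at the gridline y = 0; it crosses the x-axis at the gridline x = 0.
3. Assembling these constraints gives the stated polynomial.

3*y^3 + z^3 - 2*x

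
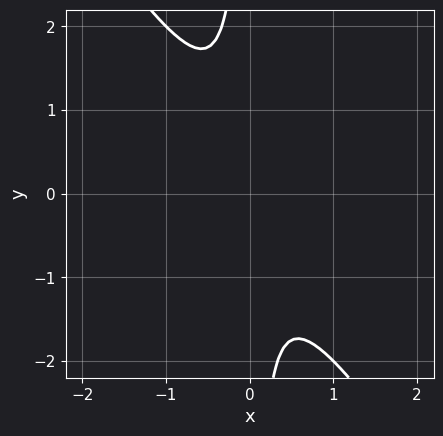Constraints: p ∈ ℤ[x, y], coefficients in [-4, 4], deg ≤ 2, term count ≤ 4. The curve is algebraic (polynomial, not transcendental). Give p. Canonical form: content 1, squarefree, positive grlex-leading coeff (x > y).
(a) deg p = 2. The shape is more complex than any degree-1 curve.
(b) From the visible intercepts: the curve avoids every integer y-axis point in the box; the curve avoids every integer x-axis point in the box.
(c) Solving for integer coefficients yields p as stated.

3*x^2 + 2*x*y + 1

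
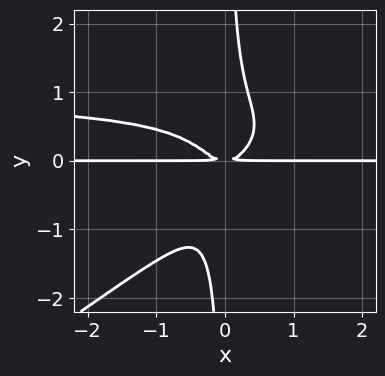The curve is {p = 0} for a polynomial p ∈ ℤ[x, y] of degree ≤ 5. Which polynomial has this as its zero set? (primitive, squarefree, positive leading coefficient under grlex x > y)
2*x^2*y^2 - 3*x*y^3 - 2*x^2*y + y^2

(a) Degree: the shape is more complex than any degree-3 curve, so deg p = 4.
(b) Against the integer gridlines: every point of the x-axis in the box is on the curve.
(c) The integer polynomial consistent with all of this is the stated p.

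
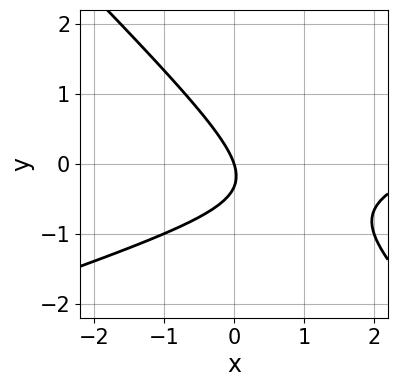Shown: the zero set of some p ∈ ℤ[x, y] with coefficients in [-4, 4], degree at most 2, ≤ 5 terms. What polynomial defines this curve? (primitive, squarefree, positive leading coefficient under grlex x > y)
The degree is 2 — the shape is more complex than any degree-1 curve.
Checking where it meets the axes: one y-axis crossing is at y = 0; one x-axis crossing is at x = 0.
Fitting integer coefficients to these (and the overall shape) gives p.

x^2 - 2*x*y - 3*y^2 - 3*x - y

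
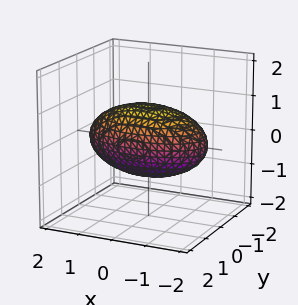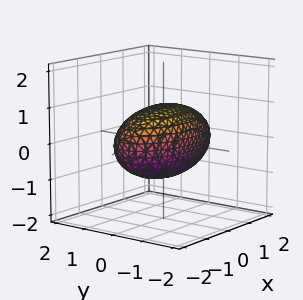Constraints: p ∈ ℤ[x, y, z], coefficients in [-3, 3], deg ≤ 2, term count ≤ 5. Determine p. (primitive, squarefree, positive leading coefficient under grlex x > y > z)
x^2 + 3*y^2 + 3*z^2 - 3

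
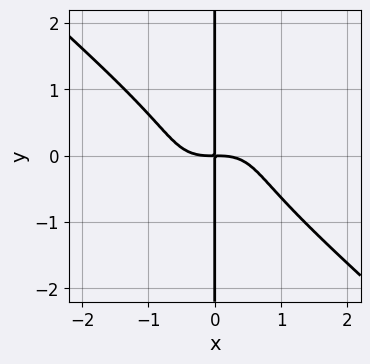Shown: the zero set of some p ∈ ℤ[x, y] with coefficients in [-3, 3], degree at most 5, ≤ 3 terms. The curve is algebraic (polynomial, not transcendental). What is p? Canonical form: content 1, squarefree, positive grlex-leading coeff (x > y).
1. Degree: no degree-3 curve has this shape, so deg p = 4.
2. From the visible intercepts: the visible y-axis segment lies entirely on the curve.
3. The integer polynomial consistent with all of this is the stated p.

2*x^4 + 3*x*y^3 + 2*x*y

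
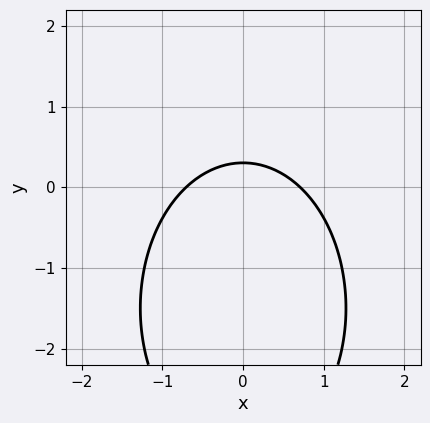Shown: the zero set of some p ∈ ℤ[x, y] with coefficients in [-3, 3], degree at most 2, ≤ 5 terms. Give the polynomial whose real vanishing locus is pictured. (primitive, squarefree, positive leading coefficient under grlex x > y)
First, degree: the shape is more complex than any degree-1 curve, so deg p = 2.
Next, symmetries: mirror symmetry x ↦ −x ⇒ only even powers of x.
Finally, solving for integer coefficients yields p as stated.

2*x^2 + y^2 + 3*y - 1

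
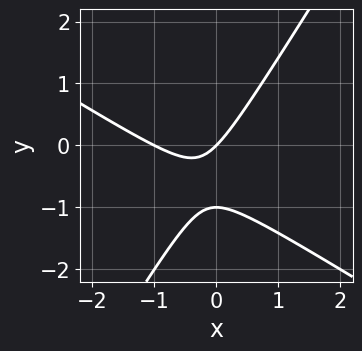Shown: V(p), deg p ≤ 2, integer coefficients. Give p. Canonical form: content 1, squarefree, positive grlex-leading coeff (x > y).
1. deg p = 2.
2. Reading off the gridlines: among the integer gridlines, it crosses the y-axis at y ∈ {-1, 0}; among the integer gridlines, it crosses the x-axis at x ∈ {-1, 0}.
3. Putting this together gives p.

x^2 + x*y - y^2 + x - y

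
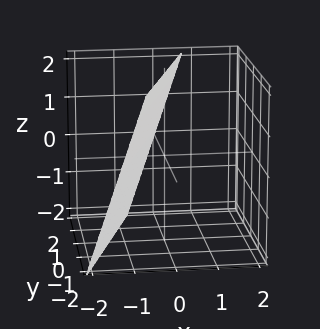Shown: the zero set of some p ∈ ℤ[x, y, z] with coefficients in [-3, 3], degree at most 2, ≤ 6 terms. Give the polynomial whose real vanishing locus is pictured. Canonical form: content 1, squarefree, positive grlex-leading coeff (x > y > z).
(a) deg p = 1.
(b) From the axis intercepts and sections: it meets the y-axis at y = 2 (among the integer gridlines); it meets the z-axis at z = 2 (among the integer gridlines).
(c) The integer polynomial consistent with all of this is the stated p.

3*x - y - z + 2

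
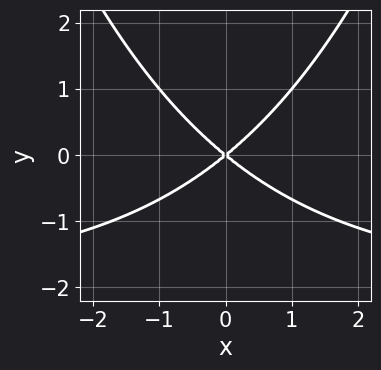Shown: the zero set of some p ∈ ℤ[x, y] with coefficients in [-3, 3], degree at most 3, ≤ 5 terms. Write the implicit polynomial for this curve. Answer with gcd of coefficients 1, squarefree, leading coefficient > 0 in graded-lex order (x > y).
x^2*y + 2*x^2 - 3*y^2

1. Degree: no degree-2 curve has this shape, so deg p = 3.
2. Symmetries: the x ↦ −x reflection is a symmetry, so x appears only in even powers.
3. Checking where it meets the axes: one y-axis crossing is at y = 0; it crosses the x-axis at the gridline x = 0.
4. Assembling these constraints gives the stated polynomial.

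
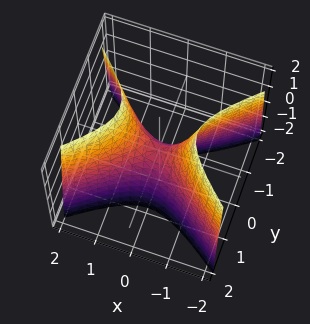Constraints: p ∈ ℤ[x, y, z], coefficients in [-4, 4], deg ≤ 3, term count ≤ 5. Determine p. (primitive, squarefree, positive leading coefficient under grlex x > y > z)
2*x^2 - 3*y^2 - z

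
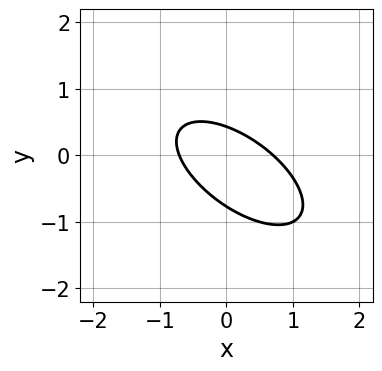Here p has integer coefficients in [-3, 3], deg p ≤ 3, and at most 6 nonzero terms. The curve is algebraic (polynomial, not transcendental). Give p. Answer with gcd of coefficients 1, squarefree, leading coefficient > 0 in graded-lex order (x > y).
2*x^2 + 3*x*y + 3*y^2 + y - 1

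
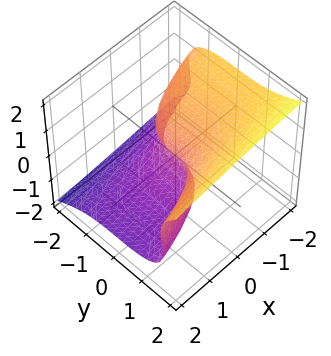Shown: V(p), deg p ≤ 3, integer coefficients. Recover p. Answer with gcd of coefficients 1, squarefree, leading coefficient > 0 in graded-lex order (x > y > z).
y^3 - 2*z^3 - 2*x + z

First, the degree is 3 — no degree-2 surface has this shape.
Next, from the visible intercepts: it crosses the x-axis at the gridline x = 0; it meets the z-axis at z = 0 (among the integer gridlines); one y-axis crossing is at y = 0.
Finally, these observations pin down the coefficients.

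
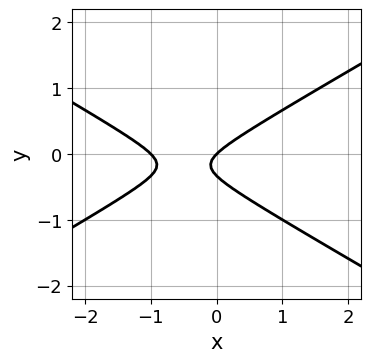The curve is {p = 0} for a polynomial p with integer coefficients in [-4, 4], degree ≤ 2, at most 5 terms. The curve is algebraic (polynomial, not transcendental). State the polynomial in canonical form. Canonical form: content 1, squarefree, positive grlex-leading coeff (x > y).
(a) Degree: no degree-1 curve has this shape, so deg p = 2.
(b) Reading off the gridlines: among the integer gridlines, it crosses the x-axis at x ∈ {-1, 0}; it meets the y-axis at y = 0 (among the integer gridlines).
(c) Putting this together gives p.

x^2 - 3*y^2 + x - y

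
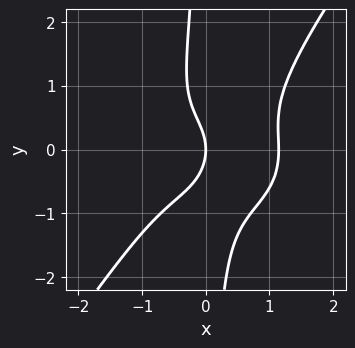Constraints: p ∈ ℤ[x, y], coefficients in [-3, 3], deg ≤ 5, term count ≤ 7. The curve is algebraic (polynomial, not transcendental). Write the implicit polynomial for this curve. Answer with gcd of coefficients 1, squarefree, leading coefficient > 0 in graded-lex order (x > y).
2*x^4 + 3*x^2*y^2 - 3*x*y^3 - 2*y^2 - 3*x

(a) Degree: the shape is more complex than any degree-3 curve, so deg p = 4.
(b) Against the integer gridlines: it crosses the x-axis at the gridline x = 0; it crosses the y-axis at the gridline y = 0.
(c) The integer polynomial consistent with all of this is the stated p.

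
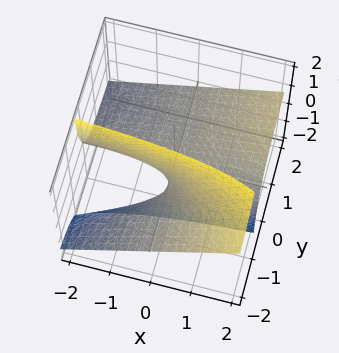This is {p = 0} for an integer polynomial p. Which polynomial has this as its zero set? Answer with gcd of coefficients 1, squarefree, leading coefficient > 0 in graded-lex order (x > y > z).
x*y - 2*y*z - z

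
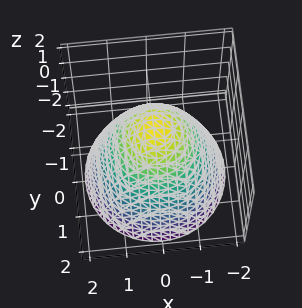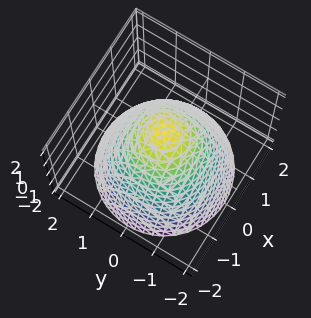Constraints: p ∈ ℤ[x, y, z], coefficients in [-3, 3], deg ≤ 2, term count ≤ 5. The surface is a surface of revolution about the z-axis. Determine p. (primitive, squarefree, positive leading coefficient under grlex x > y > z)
(a) Degree: no degree-1 surface has this shape, so deg p = 2.
(b) By symmetry, every cross-section ⟂ z is a circle, so x, y appear only via x² + y².
(c) Against the integer gridlines: a circular section at z = -2 has radius between 1 and 2.
(d) Assembling these constraints gives the stated polynomial.

2*x^2 + 2*y^2 + 2*z - 3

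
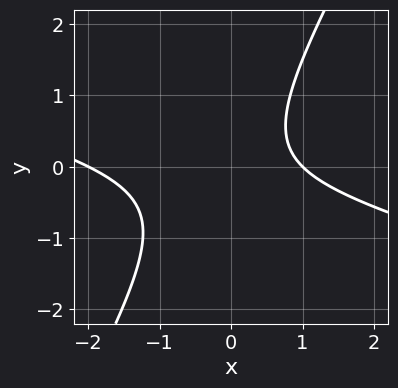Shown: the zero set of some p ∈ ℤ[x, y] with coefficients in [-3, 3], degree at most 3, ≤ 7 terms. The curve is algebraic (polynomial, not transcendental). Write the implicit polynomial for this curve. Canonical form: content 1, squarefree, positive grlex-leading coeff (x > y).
1. Degree: the shape is more complex than any degree-1 curve, so deg p = 2.
2. Reading off the gridlines: no y-intercept at any integer in the box; the x-axis gridline crossings are at x ∈ {-2, 1}.
3. These observations pin down the coefficients.

x^2 + 3*x*y - 2*y^2 + x - 2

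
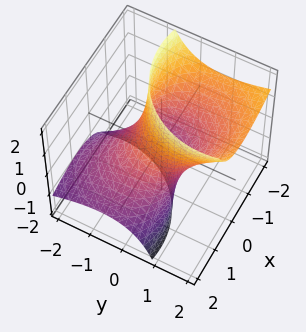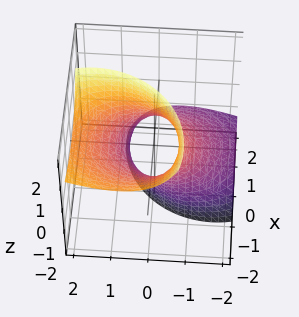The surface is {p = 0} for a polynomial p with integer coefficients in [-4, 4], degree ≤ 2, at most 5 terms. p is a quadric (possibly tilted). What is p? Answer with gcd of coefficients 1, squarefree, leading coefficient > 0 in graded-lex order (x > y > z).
2*x^2 + 3*x*z + 2*y^2 - 3*y*z - 2

First, deg p = 2. The shape is more complex than any degree-1 surface.
Next, from the visible intercepts: the surface avoids every integer z-axis point in the box; the x-axis gridline crossings are at x ∈ {-1, 1}; among the integer gridlines, it crosses the y-axis at y ∈ {-1, 1}.
Finally, matching integer coefficients to the picture gives p.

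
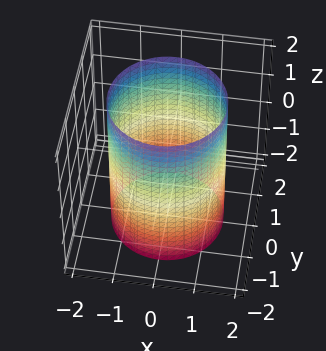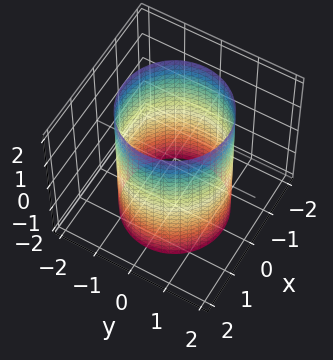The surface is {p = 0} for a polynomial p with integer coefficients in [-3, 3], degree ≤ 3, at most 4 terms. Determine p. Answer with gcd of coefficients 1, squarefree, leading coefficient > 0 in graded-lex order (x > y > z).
x^2 + y^2 - 2

Degree: a cylinder; a quadric, so deg p = 2.
By symmetry, the z-axis is an axis of rotation, so x and y enter only as x² + y²; mirror symmetry z ↦ −z ⇒ only even powers of z.
Observable constraints: the surface avoids every integer z-axis point in the box; a circular section at z = -2 has radius between 1 and 2.
Together with the visible shape, these determine p as stated.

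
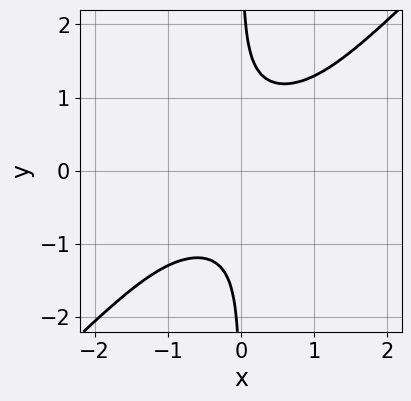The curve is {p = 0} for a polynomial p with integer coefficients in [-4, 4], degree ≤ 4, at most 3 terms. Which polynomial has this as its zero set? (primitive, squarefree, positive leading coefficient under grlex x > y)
2*x^2*y^2 - 2*x*y^3 + 1

(a) The degree is 4 — a generic line meets the curve in up to 4 points.
(b) From the visible intercepts: the curve avoids every integer y-axis point in the box; the curve avoids every integer x-axis point in the box.
(c) These observations pin down the coefficients.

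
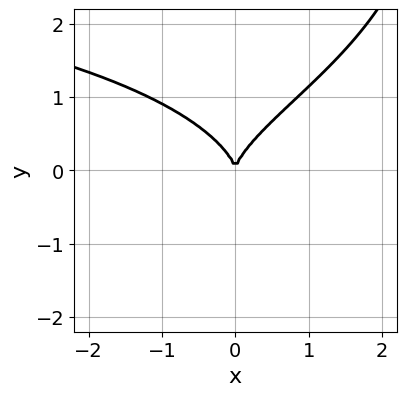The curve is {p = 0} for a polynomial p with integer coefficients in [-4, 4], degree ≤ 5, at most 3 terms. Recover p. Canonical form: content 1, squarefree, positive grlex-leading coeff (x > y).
The degree is 4 — a generic line meets the curve in up to 4 points.
Reading off the gridlines: it crosses the x-axis at the gridline x = 0; it meets the y-axis at y = 0 (among the integer gridlines).
Assembling these constraints gives the stated polynomial.

x*y^3 - 3*y^3 + 3*x^2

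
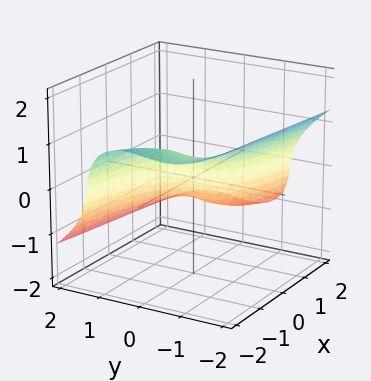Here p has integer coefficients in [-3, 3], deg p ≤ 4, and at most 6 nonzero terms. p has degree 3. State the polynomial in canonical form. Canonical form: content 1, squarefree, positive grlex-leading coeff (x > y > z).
2*y^3 + y^2*z - y*z^2 + 3*z^3 + 2*x

Degree: a generic line meets the surface in up to 3 points, so deg p = 3.
Reading off the gridlines: it meets the z-axis at z = 0 (among the integer gridlines); it crosses the y-axis at the gridline y = 0.
The integer polynomial consistent with all of this is the stated p.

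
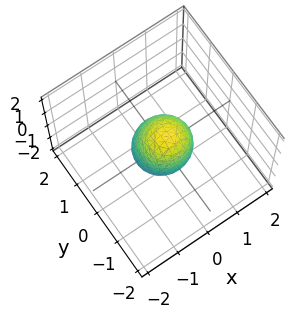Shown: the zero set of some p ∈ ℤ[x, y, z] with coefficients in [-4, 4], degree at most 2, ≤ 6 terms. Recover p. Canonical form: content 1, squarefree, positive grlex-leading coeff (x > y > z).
First, degree: a generic line meets the surface in up to 2 points, so deg p = 2.
Finally, solving for integer coefficients yields p as stated.

3*x^2 + 3*y^2 + y*z + z^2 - 2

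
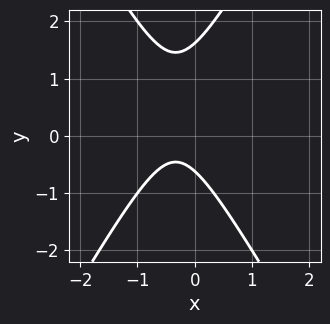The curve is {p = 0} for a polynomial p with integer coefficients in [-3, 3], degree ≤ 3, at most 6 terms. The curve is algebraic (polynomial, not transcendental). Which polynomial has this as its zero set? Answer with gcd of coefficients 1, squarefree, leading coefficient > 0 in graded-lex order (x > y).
(a) The degree is 2 — no degree-1 curve has this shape.
(b) Observable constraints: it misses every integer gridline on the x-axis.
(c) The integer polynomial consistent with all of this is the stated p.

3*x^2 - y^2 + 2*x + y + 1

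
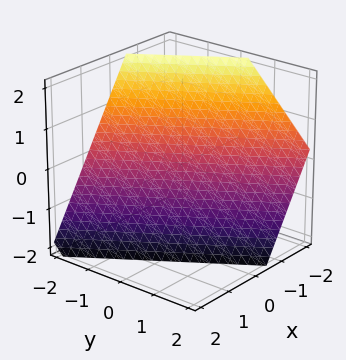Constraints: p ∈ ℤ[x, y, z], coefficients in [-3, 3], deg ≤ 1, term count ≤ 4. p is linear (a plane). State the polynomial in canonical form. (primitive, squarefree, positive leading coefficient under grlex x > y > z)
deg p = 1. The surface is flat (a plane).
From the visible intercepts: one z-axis crossing is at z = -1; one y-axis crossing is at y = -1.
The integer polynomial consistent with all of this is the stated p.

3*x + 2*y + 2*z + 2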